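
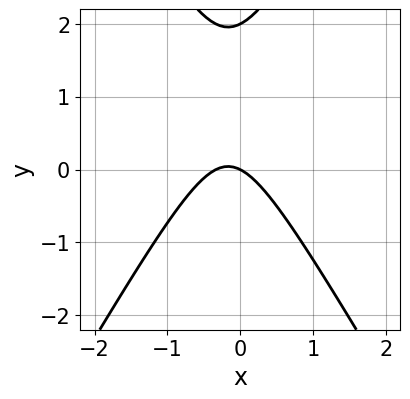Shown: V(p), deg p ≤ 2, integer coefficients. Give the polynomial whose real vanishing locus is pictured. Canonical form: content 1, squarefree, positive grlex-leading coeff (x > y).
First, the degree is 2 — a generic line meets the curve in up to 2 points.
Next, observable constraints: among the integer gridlines, it crosses the y-axis at y ∈ {0, 2}; it meets the x-axis at x = 0 (among the integer gridlines).
Finally, together with the visible shape, these determine p as stated.

3*x^2 - y^2 + x + 2*y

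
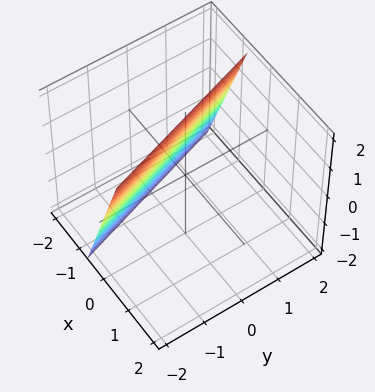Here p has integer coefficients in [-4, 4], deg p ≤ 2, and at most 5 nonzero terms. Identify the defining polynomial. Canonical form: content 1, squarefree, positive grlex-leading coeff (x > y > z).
Degree: the surface is flat (a plane), so deg p = 1.
Checking where it meets the axes: it crosses the z-axis at the gridline z = 2; it meets the y-axis at y = -2 (among the integer gridlines).
Matching integer coefficients to the picture gives p.

3*x + y - z + 2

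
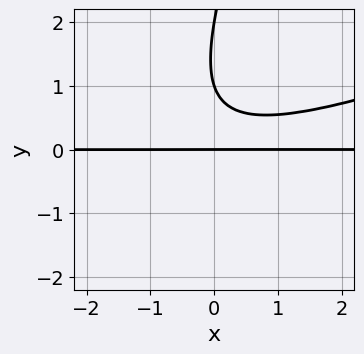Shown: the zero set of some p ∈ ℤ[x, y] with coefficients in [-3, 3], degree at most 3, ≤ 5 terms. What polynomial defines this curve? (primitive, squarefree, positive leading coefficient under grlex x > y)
Degree: no degree-2 curve has this shape, so deg p = 3.
Checking where it meets the axes: the y-axis gridline crossings are at y ∈ {0, 1, 2}; the visible x-axis segment lies entirely on the curve.
Together with the visible shape, these determine p as stated.

x^2*y - 3*x*y^2 + y^3 - 3*y^2 + 2*y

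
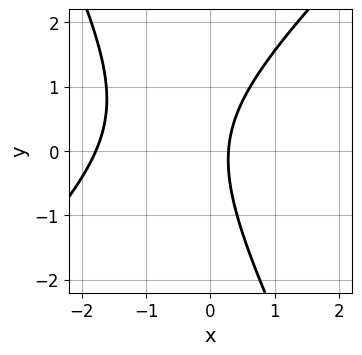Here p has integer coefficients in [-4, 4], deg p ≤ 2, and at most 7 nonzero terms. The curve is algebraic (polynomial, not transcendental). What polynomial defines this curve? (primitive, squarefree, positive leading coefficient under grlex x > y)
2*x^2 - x*y - y^2 + 3*x - 1

First, the degree is 2 — no degree-1 curve has this shape.
Next, from the visible intercepts: the curve avoids every integer y-axis point in the box.
Finally, putting this together gives p.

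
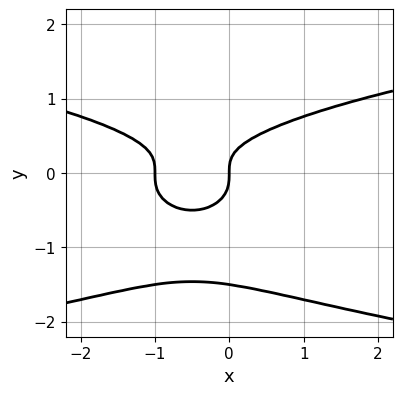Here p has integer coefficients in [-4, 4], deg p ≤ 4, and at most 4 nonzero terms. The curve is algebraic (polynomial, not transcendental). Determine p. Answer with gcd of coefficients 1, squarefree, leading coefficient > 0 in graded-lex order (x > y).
2*y^4 + 3*y^3 - x^2 - x

(a) deg p = 4.
(b) Checking where it meets the axes: it meets the y-axis at y = 0 (among the integer gridlines); among the integer gridlines, it crosses the x-axis at x ∈ {-1, 0}.
(c) Together with the visible shape, these determine p as stated.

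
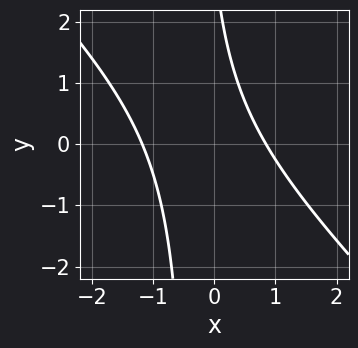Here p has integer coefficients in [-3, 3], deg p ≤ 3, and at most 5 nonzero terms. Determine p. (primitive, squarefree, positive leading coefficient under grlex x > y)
3*x^2 + 3*x*y + x + y - 3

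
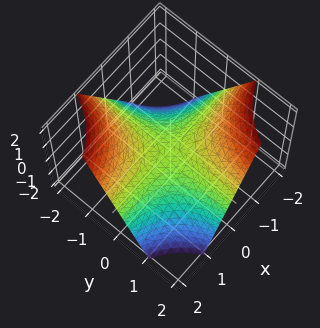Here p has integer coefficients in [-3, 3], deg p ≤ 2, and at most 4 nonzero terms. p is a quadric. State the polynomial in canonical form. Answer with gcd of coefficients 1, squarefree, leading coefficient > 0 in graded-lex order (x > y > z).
x*y + z

deg p = 2.
Against the integer gridlines: one z-axis crossing is at z = 0; the visible x-axis segment lies entirely on the surface; every point of the y-axis in the box is on the surface.
Putting this together gives p.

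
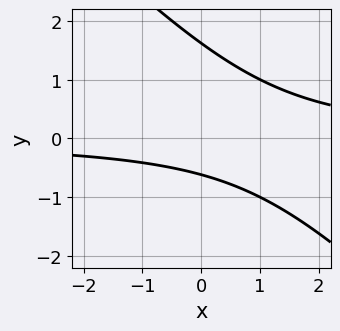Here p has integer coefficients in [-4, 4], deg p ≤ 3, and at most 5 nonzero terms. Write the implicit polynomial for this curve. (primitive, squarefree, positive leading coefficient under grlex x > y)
x*y + y^2 - y - 1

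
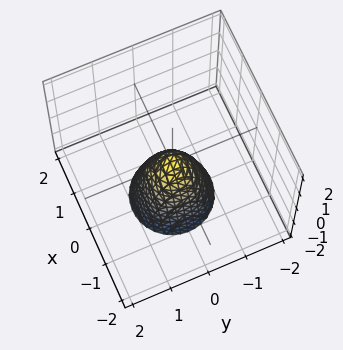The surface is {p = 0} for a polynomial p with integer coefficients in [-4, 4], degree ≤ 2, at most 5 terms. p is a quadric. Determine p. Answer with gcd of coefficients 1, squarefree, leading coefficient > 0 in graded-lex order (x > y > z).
2*x^2 + 2*y^2 + z

1. The degree is 2 — a paraboloid; a quadric.
2. Symmetries: the surface is invariant under rotation about z: p = q(x² + y², z).
3. Against the integer gridlines: one z-axis crossing is at z = 0; one y-axis crossing is at y = 0.
4. Matching integer coefficients to the picture gives p.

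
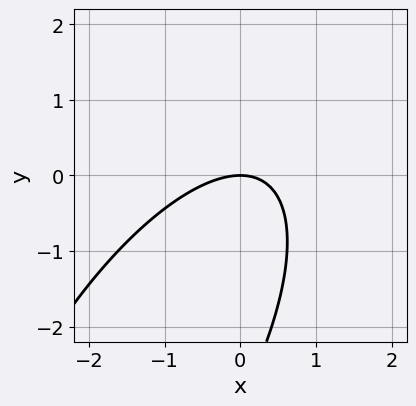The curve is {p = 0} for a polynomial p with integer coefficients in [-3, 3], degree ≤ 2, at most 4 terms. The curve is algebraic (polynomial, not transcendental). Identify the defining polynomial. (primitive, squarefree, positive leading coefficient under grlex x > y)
(a) Degree: no degree-1 curve has this shape, so deg p = 2.
(b) Against the integer gridlines: one y-axis crossing is at y = 0; one x-axis crossing is at x = 0.
(c) These observations pin down the coefficients.

2*x^2 - 2*x*y + y^2 + 3*y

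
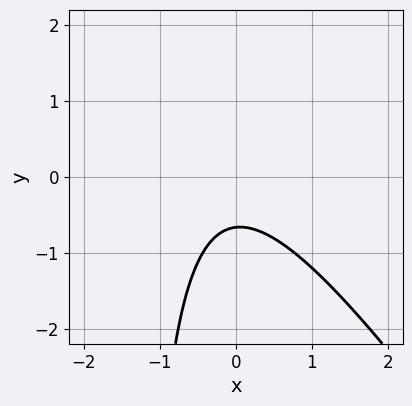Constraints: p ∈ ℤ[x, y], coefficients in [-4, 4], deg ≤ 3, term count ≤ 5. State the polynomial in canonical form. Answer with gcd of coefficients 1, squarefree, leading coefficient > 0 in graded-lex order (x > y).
(a) deg p = 2. The shape is more complex than any degree-1 curve.
(b) From the visible intercepts: no x-intercept at any integer in the box.
(c) Together with the visible shape, these determine p as stated.

3*x^2 + 2*x*y + x + 3*y + 2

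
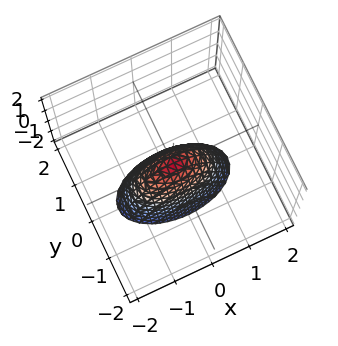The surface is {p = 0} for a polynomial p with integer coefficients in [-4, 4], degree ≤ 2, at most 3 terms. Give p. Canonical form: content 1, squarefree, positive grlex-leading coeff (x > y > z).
x^2 + 3*y^2 + z

First, deg p = 2. A paraboloid; a quadric.
Then, symmetries: mirror symmetry x ↦ −x ⇒ only even powers of x; the y ↦ −y reflection is a symmetry, so y appears only in even powers.
Next, reading off the gridlines: one z-axis crossing is at z = 0; it meets the y-axis at y = 0 (among the integer gridlines).
Finally, these observations pin down the coefficients.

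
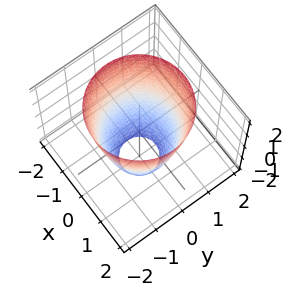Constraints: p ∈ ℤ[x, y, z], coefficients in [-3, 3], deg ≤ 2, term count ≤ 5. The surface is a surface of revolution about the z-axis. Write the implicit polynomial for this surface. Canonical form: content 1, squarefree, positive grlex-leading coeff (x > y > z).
2*x^2 + 2*y^2 - z - 3

1. The degree is 2 — the shape is more complex than any degree-1 surface.
2. Symmetries: the z-axis is an axis of rotation, so x and y enter only as x² + y².
3. Against the integer gridlines: a circular section at z = 1 has radius between 1 and 2; no z-intercept at any integer in the box.
4. These observations pin down the coefficients.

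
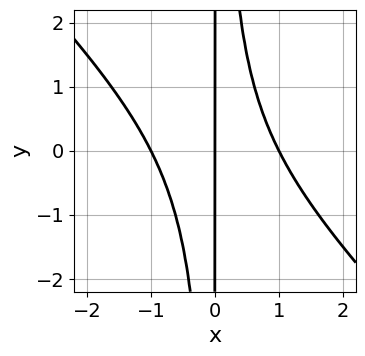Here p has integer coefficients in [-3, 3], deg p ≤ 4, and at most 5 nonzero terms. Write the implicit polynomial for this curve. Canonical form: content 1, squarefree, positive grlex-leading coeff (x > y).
(a) Degree: no degree-2 curve has this shape, so deg p = 3.
(b) Against the integer gridlines: the x-axis gridline crossings are at x ∈ {-1, 0, 1}; every point of the y-axis in the box is on the curve.
(c) Putting this together gives p.

x^3 + x^2*y - x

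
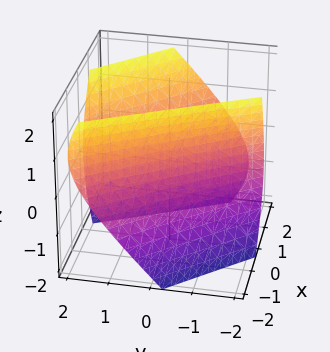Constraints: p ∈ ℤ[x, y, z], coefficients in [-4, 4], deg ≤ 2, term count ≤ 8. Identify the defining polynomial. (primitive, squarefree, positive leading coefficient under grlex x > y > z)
2*x^2 + 3*x*y - x*z + y^2 - z^2 - 2

First, the picture has 2 separate pieces. Treating them together as one polynomial.
Next, the degree is 2 — no degree-1 surface has this shape.
Then, reading off the gridlines: no z-intercept at any integer in the box; among the integer gridlines, it crosses the x-axis at x ∈ {-1, 1}.
Finally, these observations pin down the coefficients.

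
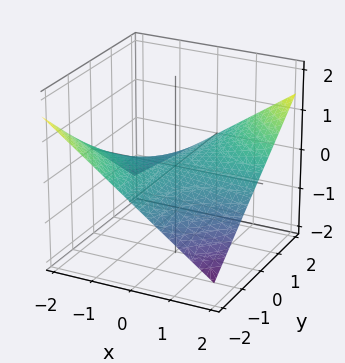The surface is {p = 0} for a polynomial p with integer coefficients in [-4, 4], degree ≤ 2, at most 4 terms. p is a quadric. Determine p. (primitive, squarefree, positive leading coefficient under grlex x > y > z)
x*y - 3*z

1. Degree: a hyperbolic paraboloid; a quadric, so deg p = 2.
2. From the axis intercepts and sections: every point of the x-axis in the box is on the surface; every point of the y-axis in the box is on the surface; one z-axis crossing is at z = 0.
3. The integer polynomial consistent with all of this is the stated p.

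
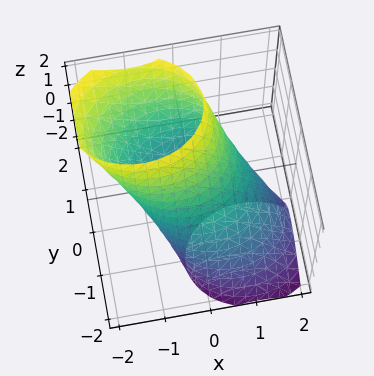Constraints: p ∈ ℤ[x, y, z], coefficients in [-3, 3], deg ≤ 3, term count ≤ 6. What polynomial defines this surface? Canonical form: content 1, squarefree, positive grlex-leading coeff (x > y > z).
2*x^2 + 2*x*z + 3*y^2 - 3*y*z + z^2 - 3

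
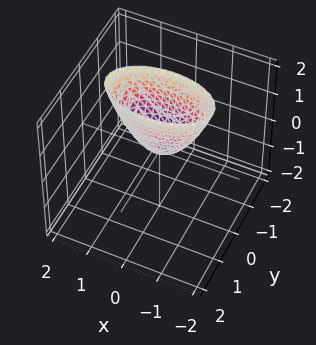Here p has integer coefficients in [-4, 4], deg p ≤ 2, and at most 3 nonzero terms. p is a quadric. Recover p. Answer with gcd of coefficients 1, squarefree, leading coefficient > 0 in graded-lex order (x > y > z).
The degree is 2 — a paraboloid; a quadric.
Symmetries: mirror symmetry y ↦ −y ⇒ only even powers of y; the x ↦ −x reflection is a symmetry, so x appears only in even powers.
Checking where it meets the axes: one x-axis crossing is at x = 0; one y-axis crossing is at y = 0; one z-axis crossing is at z = 0.
These observations pin down the coefficients.

x^2 + 3*y^2 - z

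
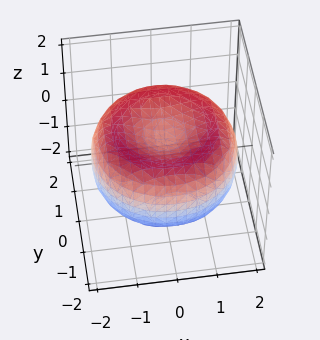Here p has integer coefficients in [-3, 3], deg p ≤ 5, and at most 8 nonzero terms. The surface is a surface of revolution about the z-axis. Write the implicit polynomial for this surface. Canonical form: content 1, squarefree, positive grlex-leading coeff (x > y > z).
1. The degree is 4 — a generic line meets the surface in up to 4 points.
2. By symmetry, every cross-section ⟂ z is a circle, so x, y appear only via x² + y².
3. Checking where it meets the axes: a circular section at z = 1 has radius exactly 1.
4. The integer polynomial consistent with all of this is the stated p.

x^4 + 2*x^2*y^2 + y^4 - 3*x^2 - 3*y^2 + 3*z^2 - 1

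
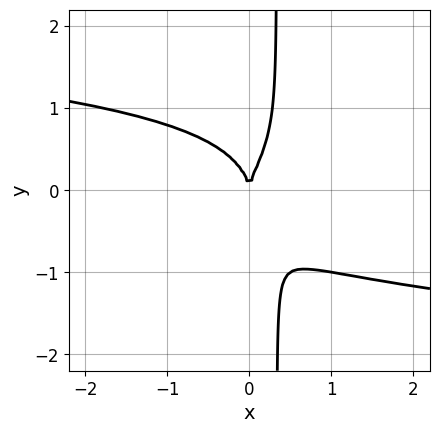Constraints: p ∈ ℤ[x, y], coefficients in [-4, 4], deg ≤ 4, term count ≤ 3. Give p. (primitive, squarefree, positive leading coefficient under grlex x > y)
3*x*y^3 - y^3 + 2*x^2

1. The degree is 4 — the shape is more complex than any degree-3 curve.
2. From the axis intercepts and sections: it crosses the y-axis at the gridline y = 0; it meets the x-axis at x = 0 (among the integer gridlines).
3. Fitting integer coefficients to these (and the overall shape) gives p.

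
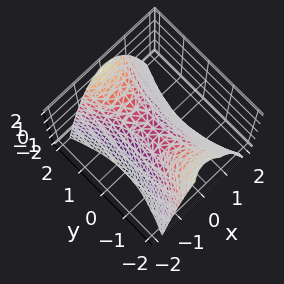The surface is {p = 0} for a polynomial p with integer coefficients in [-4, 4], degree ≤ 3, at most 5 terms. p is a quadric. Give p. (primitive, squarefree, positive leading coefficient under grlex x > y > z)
3*x^2 - y^2 + 2*z

(a) Degree: a saddle surface; a quadric, so deg p = 2.
(b) Symmetries: mirror symmetry y ↦ −y ⇒ only even powers of y; it's symmetric under x → −x, forcing even powers of x.
(c) From the axis intercepts and sections: one z-axis crossing is at z = 0; one y-axis crossing is at y = 0; it crosses the x-axis at the gridline x = 0.
(d) Solving for integer coefficients yields p as stated.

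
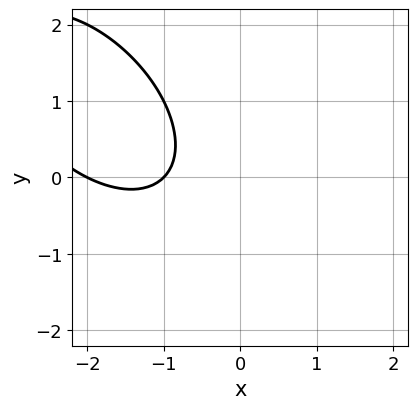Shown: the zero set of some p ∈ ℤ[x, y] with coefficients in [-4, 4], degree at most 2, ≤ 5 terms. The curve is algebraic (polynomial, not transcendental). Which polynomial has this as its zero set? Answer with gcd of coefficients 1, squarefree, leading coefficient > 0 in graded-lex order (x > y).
Degree: a generic line meets the curve in up to 2 points, so deg p = 2.
Against the integer gridlines: it misses every integer gridline on the y-axis; among the integer gridlines, it crosses the x-axis at x ∈ {-2, -1}.
Fitting integer coefficients to these (and the overall shape) gives p.

x^2 + x*y + y^2 + 3*x + 2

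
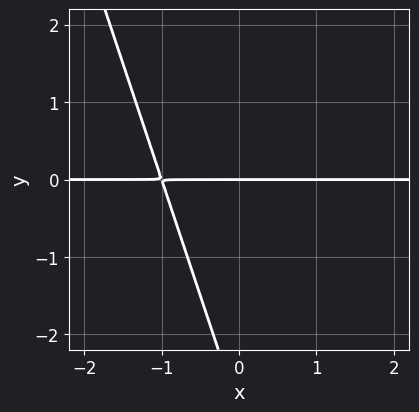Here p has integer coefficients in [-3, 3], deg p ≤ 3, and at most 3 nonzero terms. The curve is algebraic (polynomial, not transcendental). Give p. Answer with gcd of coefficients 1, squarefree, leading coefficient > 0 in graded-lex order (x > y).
3*x*y + y^2 + 3*y

First, the degree is 2 — the shape is more complex than any degree-1 curve.
Then, from the axis intercepts and sections: it crosses the y-axis at the gridline y = 0; the visible x-axis segment lies entirely on the curve.
Finally, fitting integer coefficients to these (and the overall shape) gives p.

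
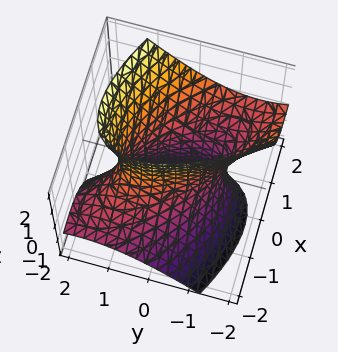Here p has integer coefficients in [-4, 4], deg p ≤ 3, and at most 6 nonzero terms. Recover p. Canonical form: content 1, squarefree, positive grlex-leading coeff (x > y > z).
2*x^2 + 3*x*y - 3*x*z + 2*y^2 - z^2 - 2

First, the degree is 2 — a generic line meets the surface in up to 2 points.
Next, against the integer gridlines: the y-axis gridline crossings are at y ∈ {-1, 1}; the surface avoids every integer z-axis point in the box; among the integer gridlines, it crosses the x-axis at x ∈ {-1, 1}.
Finally, these observations pin down the coefficients.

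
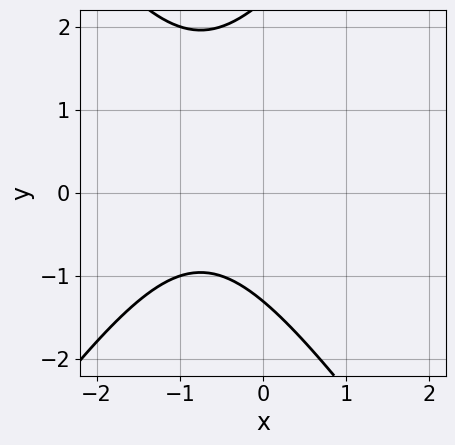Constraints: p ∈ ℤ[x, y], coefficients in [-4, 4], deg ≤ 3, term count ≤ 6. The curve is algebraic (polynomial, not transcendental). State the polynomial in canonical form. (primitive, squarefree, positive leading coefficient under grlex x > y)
2*x^2 - y^2 + 3*x + y + 3

1. The degree is 2 — the shape is more complex than any degree-1 curve.
2. From the visible intercepts: it misses every integer gridline on the x-axis.
3. Assembling these constraints gives the stated polynomial.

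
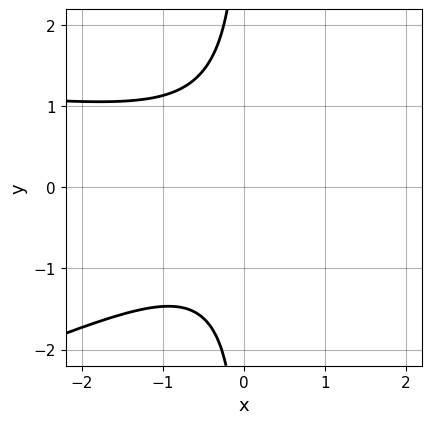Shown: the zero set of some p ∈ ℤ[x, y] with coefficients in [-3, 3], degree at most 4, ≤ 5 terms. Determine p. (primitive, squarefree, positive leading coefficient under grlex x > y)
First, the degree is 3 — a generic line meets the curve in up to 3 points.
Next, checking where it meets the axes: no y-intercept at any integer in the box; no x-intercept at any integer in the box.
Finally, these observations pin down the coefficients.

x^2*y - 3*x*y^2 - 2*x^2 - 3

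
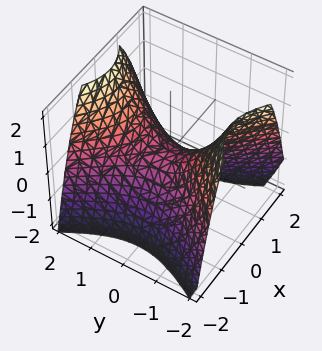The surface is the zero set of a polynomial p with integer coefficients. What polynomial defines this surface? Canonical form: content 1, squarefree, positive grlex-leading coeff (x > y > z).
(a) deg p = 2. A saddle surface; a quadric.
(b) Symmetries: it's symmetric under x → −x, forcing even powers of x; mirror symmetry y ↦ −y ⇒ only even powers of y.
(c) Against the integer gridlines: it crosses the x-axis at the gridline x = 0; it meets the z-axis at z = 0 (among the integer gridlines); one y-axis crossing is at y = 0.
(d) Assembling these constraints gives the stated polynomial.

3*x^2 - 2*y^2 + 3*z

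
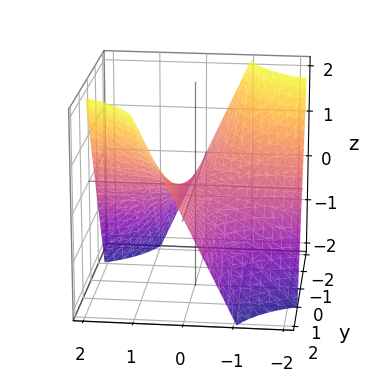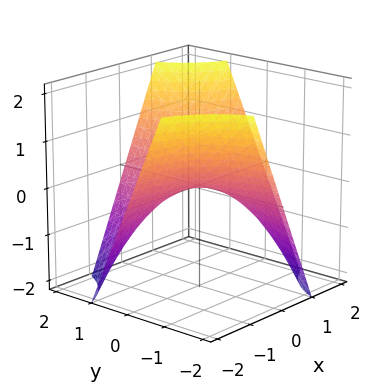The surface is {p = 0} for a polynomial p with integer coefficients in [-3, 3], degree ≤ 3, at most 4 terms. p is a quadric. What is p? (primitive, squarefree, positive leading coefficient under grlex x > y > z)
1. deg p = 2. A hyperbolic paraboloid; a quadric.
2. Reading off the gridlines: it meets the z-axis at z = 0 (among the integer gridlines); the visible x-axis segment lies entirely on the surface.
3. Matching integer coefficients to the picture gives p. Check: (0, -2, 0) on the y-axis lies on the surface, and p(0, -2, 0) = 0. ✓

x*y - z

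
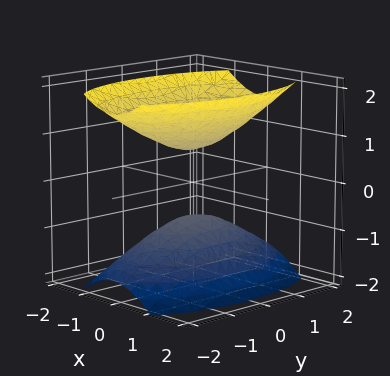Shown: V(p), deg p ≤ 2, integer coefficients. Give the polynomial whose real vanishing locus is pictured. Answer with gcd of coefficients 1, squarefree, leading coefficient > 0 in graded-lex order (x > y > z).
There are 2 components. Treating them together as one polynomial.
deg p = 2. Two separate bowl-shaped sheets opening away from each other; a quadric.
Symmetries: it's symmetric under x → −x, forcing even powers of x; the y ↦ −y reflection is a symmetry, so y appears only in even powers; it's symmetric under z → −z, forcing even powers of z.
Reading off the gridlines: it misses every integer gridline on the x-axis; it misses every integer gridline on the y-axis.
Solving for integer coefficients yields p as stated.

3*x^2 + y^2 - 2*z^2 + 1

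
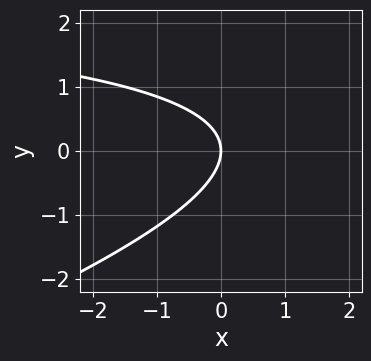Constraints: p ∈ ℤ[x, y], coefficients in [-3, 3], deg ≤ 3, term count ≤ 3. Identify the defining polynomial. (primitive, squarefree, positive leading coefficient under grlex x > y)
x*y - 3*y^2 - 3*x

(a) The degree is 2 — no degree-1 curve has this shape.
(b) Against the integer gridlines: it meets the x-axis at x = 0 (among the integer gridlines); one y-axis crossing is at y = 0.
(c) Fitting integer coefficients to these (and the overall shape) gives p.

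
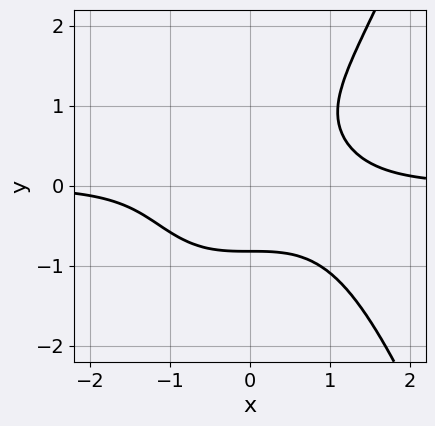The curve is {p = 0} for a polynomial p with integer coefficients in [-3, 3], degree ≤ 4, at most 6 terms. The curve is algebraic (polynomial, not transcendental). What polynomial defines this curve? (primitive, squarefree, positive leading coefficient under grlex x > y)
First, degree: a generic line meets the curve in up to 4 points, so deg p = 4.
Then, from the axis intercepts and sections: the curve avoids every integer x-axis point in the box.
Finally, these observations pin down the coefficients.

3*x^3*y - 3*y^3 + 2*y^2 - 3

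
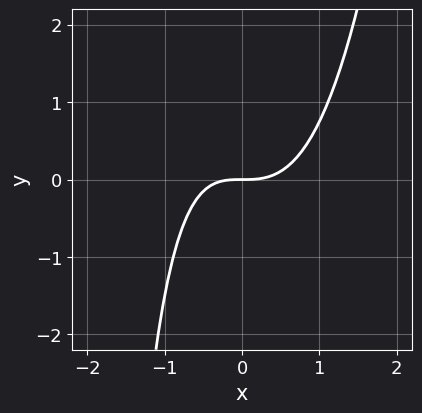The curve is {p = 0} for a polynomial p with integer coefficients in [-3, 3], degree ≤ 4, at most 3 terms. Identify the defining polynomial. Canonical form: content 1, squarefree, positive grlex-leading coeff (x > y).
1. Degree: the shape is more complex than any degree-2 curve, so deg p = 3.
2. From the visible intercepts: one y-axis crossing is at y = 0; it meets the x-axis at x = 0 (among the integer gridlines).
3. Assembling these constraints gives the stated polynomial.

3*x^3 - x*y - 3*y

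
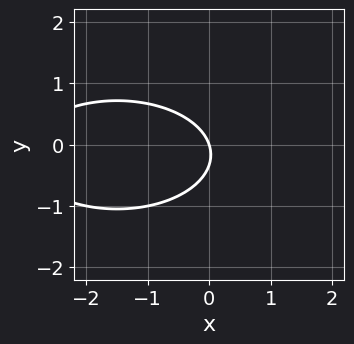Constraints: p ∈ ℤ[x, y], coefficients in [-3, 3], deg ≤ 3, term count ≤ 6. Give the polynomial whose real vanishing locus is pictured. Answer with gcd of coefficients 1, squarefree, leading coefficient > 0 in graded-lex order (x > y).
x^2 + 3*y^2 + 3*x + y

The degree is 2 — the shape is more complex than any degree-1 curve.
Checking where it meets the axes: it meets the x-axis at x = 0 (among the integer gridlines); it crosses the y-axis at the gridline y = 0.
These observations pin down the coefficients.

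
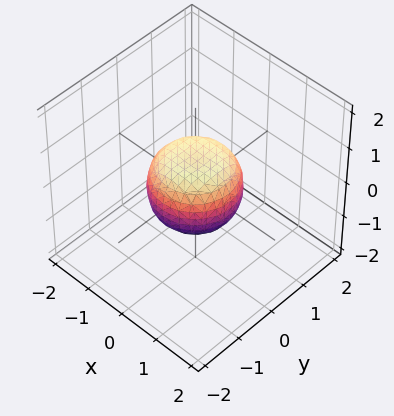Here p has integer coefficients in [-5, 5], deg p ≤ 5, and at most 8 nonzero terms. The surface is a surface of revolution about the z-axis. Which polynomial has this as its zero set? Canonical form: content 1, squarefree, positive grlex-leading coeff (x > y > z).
(a) deg p = 4. A generic line meets the surface in up to 4 points.
(b) Symmetry: every cross-section ⟂ z is a circle, so x, y appear only via x² + y².
(c) From the axis intercepts and sections: among the integer gridlines, it crosses the x-axis at x ∈ {-1, 1}; the y-axis gridline crossings are at y ∈ {-1, 1}; a circular section at z = 0 has radius exactly 1.
(d) Together with the visible shape, these determine p as stated.

2*x^4 + 4*x^2*y^2 + 2*y^4 - x^2 - y^2 + 2*z^2 - 1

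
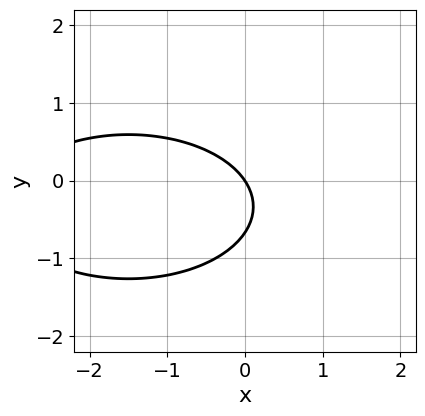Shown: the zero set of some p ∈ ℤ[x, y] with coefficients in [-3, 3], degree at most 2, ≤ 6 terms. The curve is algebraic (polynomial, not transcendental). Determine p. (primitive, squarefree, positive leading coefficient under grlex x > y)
1. The degree is 2 — no degree-1 curve has this shape.
2. From the axis intercepts and sections: one y-axis crossing is at y = 0; one x-axis crossing is at x = 0.
3. Fitting integer coefficients to these (and the overall shape) gives p.

x^2 + 3*y^2 + 3*x + 2*y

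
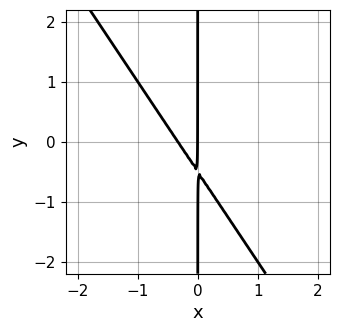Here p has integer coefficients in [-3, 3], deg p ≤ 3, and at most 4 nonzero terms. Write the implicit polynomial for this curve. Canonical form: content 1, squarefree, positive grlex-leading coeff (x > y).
(a) deg p = 2. A generic line meets the curve in up to 2 points.
(b) Observable constraints: every point of the y-axis in the box is on the curve; one x-axis crossing is at x = 0.
(c) Fitting integer coefficients to these (and the overall shape) gives p.

3*x^2 + 2*x*y + x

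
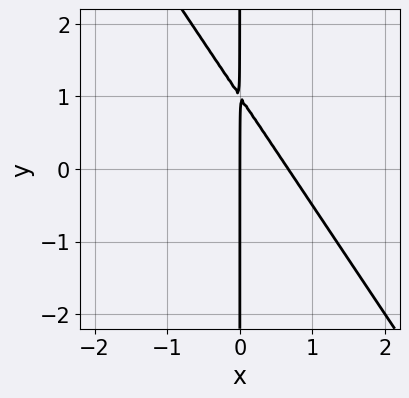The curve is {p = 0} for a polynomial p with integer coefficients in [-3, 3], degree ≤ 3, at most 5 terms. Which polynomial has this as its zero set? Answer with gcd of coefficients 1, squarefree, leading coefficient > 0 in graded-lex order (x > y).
First, the degree is 2 — the shape is more complex than any degree-1 curve.
Then, checking where it meets the axes: every point of the y-axis in the box is on the curve; one x-axis crossing is at x = 0.
Finally, together with the visible shape, these determine p as stated.

3*x^2 + 2*x*y - 2*x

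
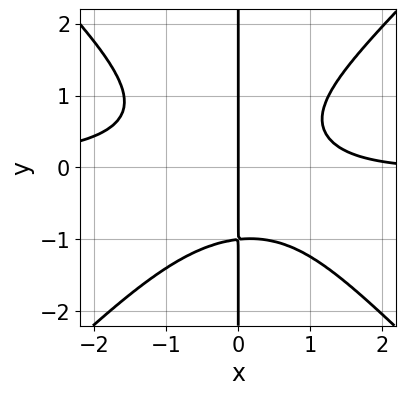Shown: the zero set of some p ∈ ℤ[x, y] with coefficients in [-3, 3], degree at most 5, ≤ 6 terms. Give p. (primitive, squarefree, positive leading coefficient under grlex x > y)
3*x^3*y - 3*x*y^3 + x^2 - 3*x

deg p = 4. No degree-3 curve has this shape.
Observable constraints: it meets the x-axis at x = 0 (among the integer gridlines); every point of the y-axis in the box is on the curve.
Assembling these constraints gives the stated polynomial.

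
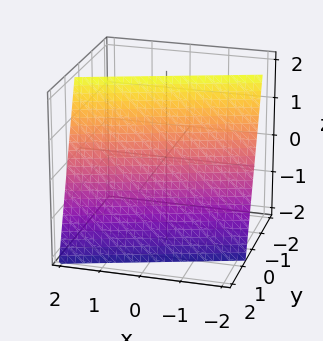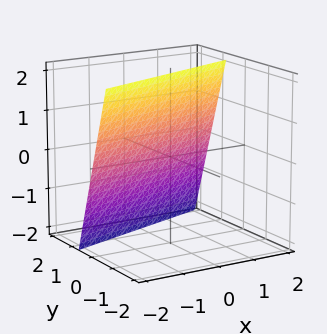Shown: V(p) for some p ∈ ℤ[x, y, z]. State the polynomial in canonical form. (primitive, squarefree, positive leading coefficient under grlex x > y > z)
x - 3*y - z + 2

First, deg p = 1. The surface is flat (a plane).
Then, observable constraints: it crosses the z-axis at the gridline z = 2; it crosses the x-axis at the gridline x = -2.
Finally, putting this together gives p.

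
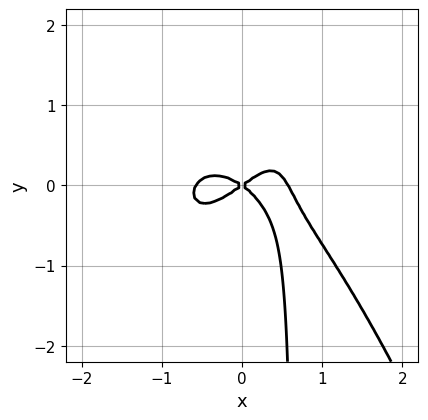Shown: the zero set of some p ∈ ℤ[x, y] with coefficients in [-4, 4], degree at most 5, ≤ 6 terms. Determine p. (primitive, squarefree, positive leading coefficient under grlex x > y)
Degree: a generic line meets the curve in up to 4 points, so deg p = 4.
Checking where it meets the axes: one y-axis crossing is at y = 0; it crosses the x-axis at the gridline x = 0.
Together with the visible shape, these determine p as stated.

3*x^4 + 2*x^2*y - 3*x*y^2 - x^2 + 2*y^2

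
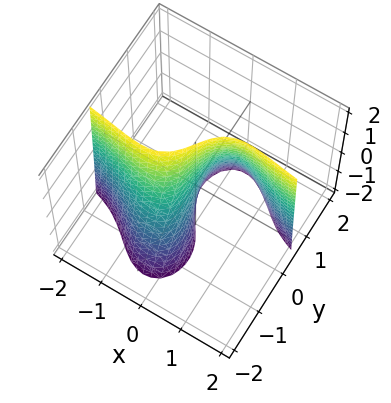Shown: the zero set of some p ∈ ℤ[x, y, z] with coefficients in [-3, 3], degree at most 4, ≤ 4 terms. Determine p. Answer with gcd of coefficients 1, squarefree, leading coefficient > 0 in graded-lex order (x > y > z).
3*x^2*y + y^3 + y*z - 3*x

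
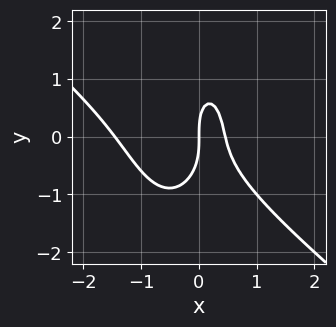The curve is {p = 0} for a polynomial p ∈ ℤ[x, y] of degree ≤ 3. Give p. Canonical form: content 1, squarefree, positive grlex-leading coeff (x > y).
3*x^3 + 3*x^2*y + y^3 + 3*x^2 - 2*x

First, degree: a generic line meets the curve in up to 3 points, so deg p = 3.
Next, observable constraints: one y-axis crossing is at y = 0; one x-axis crossing is at x = 0.
Finally, solving for integer coefficients yields p as stated.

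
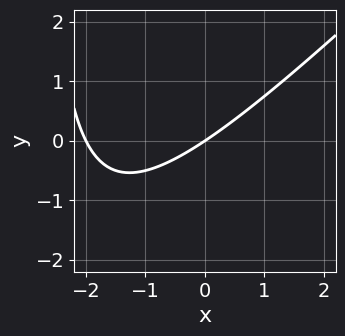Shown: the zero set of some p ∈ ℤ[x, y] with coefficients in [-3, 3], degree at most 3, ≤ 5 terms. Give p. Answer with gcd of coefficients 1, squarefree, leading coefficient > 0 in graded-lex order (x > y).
(a) The degree is 2 — no degree-1 curve has this shape.
(b) Against the integer gridlines: one y-axis crossing is at y = 0; the x-axis gridline crossings are at x ∈ {-2, 0}.
(c) Assembling these constraints gives the stated polynomial.

x^2 - x*y + 2*x - 3*y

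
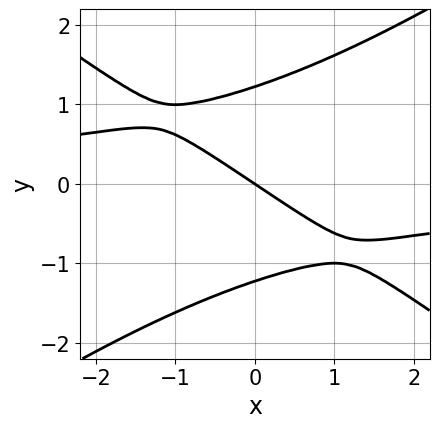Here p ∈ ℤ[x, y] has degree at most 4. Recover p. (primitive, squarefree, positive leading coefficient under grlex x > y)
x^2*y - 2*y^3 + 2*x + 3*y

The degree is 3 — the shape is more complex than any degree-2 curve.
Against the integer gridlines: one x-axis crossing is at x = 0; it crosses the y-axis at the gridline y = 0.
Assembling these constraints gives the stated polynomial.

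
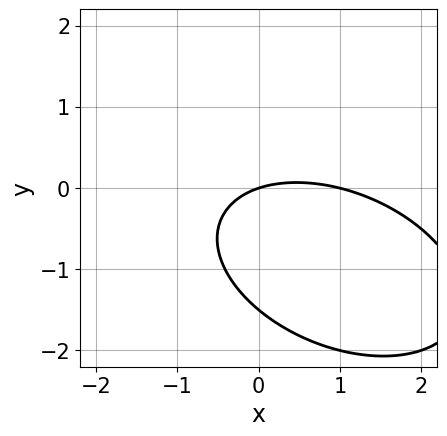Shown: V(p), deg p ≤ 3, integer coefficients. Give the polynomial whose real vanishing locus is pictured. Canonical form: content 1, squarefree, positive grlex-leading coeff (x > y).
First, the degree is 2 — no degree-1 curve has this shape.
Next, from the axis intercepts and sections: it crosses the y-axis at the gridline y = 0; among the integer gridlines, it crosses the x-axis at x ∈ {0, 1}.
Finally, fitting integer coefficients to these (and the overall shape) gives p.

x^2 + x*y + 2*y^2 - x + 3*y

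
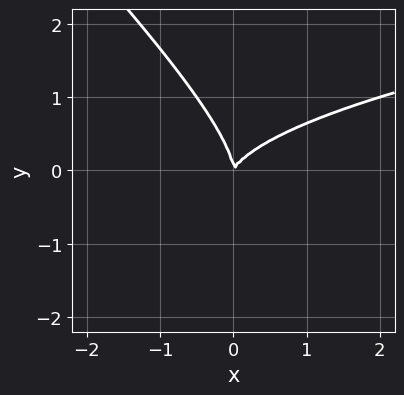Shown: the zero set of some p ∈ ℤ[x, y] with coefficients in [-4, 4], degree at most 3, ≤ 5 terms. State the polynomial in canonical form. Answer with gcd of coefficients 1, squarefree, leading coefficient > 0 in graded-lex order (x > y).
1. deg p = 3. A generic line meets the curve in up to 3 points.
2. From the axis intercepts and sections: one x-axis crossing is at x = 0; it crosses the y-axis at the gridline y = 0.
3. Solving for integer coefficients yields p as stated.

2*x*y^2 + 2*y^3 - 2*x^2 + x*y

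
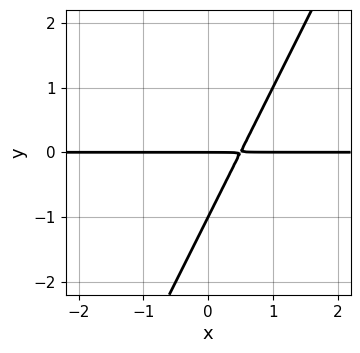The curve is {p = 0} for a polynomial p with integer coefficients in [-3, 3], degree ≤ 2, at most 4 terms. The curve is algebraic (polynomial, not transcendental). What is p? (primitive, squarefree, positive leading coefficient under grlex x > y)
2*x*y - y^2 - y

Degree: no degree-1 curve has this shape, so deg p = 2.
From the axis intercepts and sections: the y-axis gridline crossings are at y ∈ {-1, 0}; every point of the x-axis in the box is on the curve.
Assembling these constraints gives the stated polynomial.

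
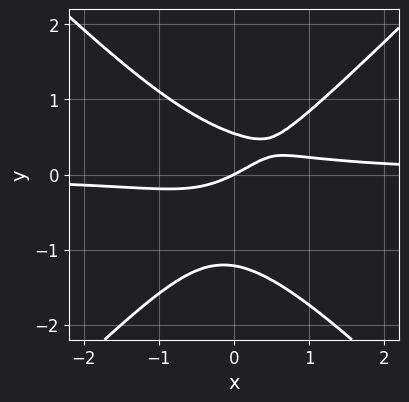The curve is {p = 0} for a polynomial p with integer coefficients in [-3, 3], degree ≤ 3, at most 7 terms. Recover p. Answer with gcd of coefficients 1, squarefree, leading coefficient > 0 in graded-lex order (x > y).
(a) deg p = 3. A generic line meets the curve in up to 3 points.
(b) From the axis intercepts and sections: one y-axis crossing is at y = 0; it meets the x-axis at x = 0 (among the integer gridlines).
(c) Matching integer coefficients to the picture gives p.

3*x^2*y - 3*y^3 - 2*y^2 - x + 2*y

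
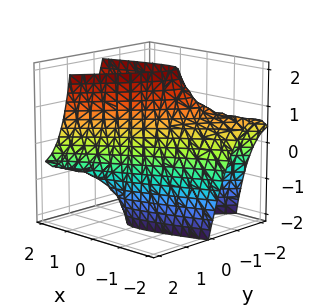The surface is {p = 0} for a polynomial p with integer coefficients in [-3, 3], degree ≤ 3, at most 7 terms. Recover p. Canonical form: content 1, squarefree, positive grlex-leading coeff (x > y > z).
First, the degree is 2 — a generic line meets the surface in up to 2 points.
Next, against the integer gridlines: the x-axis gridline crossings are at x ∈ {-1, 1}; it misses every integer gridline on the z-axis.
Finally, fitting integer coefficients to these (and the overall shape) gives p.

x^2 - 3*x*y - x*z + 2*y^2 - 1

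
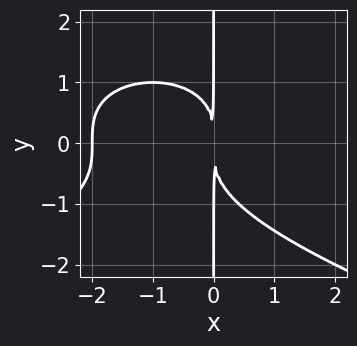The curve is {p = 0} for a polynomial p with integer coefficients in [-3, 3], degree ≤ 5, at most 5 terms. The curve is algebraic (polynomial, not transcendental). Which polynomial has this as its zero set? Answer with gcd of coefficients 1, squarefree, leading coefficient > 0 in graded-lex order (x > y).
1. The degree is 4 — no degree-3 curve has this shape.
2. Against the integer gridlines: the visible y-axis segment lies entirely on the curve; it meets the x-axis at x = -2 (among the integer gridlines).
3. Solving for integer coefficients yields p as stated.

x*y^3 + x^3 + 2*x^2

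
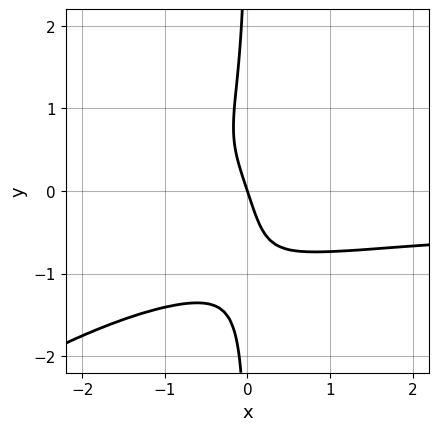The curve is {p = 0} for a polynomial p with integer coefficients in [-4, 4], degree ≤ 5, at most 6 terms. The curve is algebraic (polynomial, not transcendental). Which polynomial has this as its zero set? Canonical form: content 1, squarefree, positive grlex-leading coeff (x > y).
2*x^2*y^2 - 3*x*y^3 - 3*x - y

1. deg p = 4.
2. Reading off the gridlines: it crosses the x-axis at the gridline x = 0; it crosses the y-axis at the gridline y = 0.
3. Together with the visible shape, these determine p as stated.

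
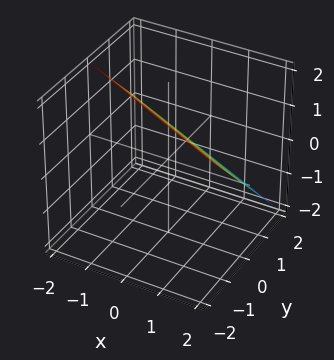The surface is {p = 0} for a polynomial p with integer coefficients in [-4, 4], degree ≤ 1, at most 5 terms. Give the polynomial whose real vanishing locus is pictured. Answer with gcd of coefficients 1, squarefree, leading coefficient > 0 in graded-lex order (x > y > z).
x + 2*y + 2*z - 2

1. The degree is 1 — the surface is flat (a plane).
2. From the visible intercepts: one z-axis crossing is at z = 1; it crosses the y-axis at the gridline y = 1; it meets the x-axis at x = 2 (among the integer gridlines).
3. Assembling these constraints gives the stated polynomial.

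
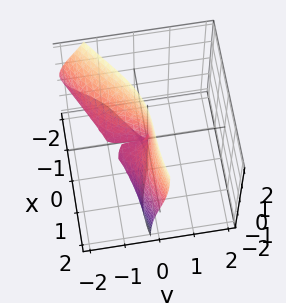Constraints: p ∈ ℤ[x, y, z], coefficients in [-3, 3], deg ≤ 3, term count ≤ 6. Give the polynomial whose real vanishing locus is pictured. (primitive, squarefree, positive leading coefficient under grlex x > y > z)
x^3 - 2*x^2*y - 2*y*z^2 - 2*x^2 + x*z

(a) The degree is 3 — the shape is more complex than any degree-2 surface.
(b) From the axis intercepts and sections: it crosses the x-axis at the gridline x = 2; every point of the z-axis in the box is on the surface.
(c) Assembling these constraints gives the stated polynomial. Check: (0, -1, 0) on the y-axis lies on the surface, and p(0, -1, 0) = 0. ✓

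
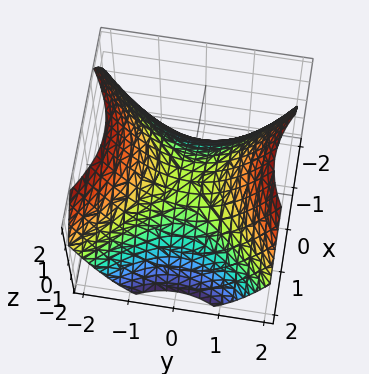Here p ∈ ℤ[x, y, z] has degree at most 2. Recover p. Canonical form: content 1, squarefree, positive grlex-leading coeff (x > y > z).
1. The degree is 2 — a hyperbolic paraboloid; a quadric.
2. Symmetries: mirror symmetry y ↦ −y ⇒ only even powers of y; it's symmetric under x → −x, forcing even powers of x.
3. Against the integer gridlines: one x-axis crossing is at x = 0; it crosses the z-axis at the gridline z = 0; it meets the y-axis at y = 0 (among the integer gridlines).
4. These observations pin down the coefficients.

2*x^2 - 2*y^2 + 3*z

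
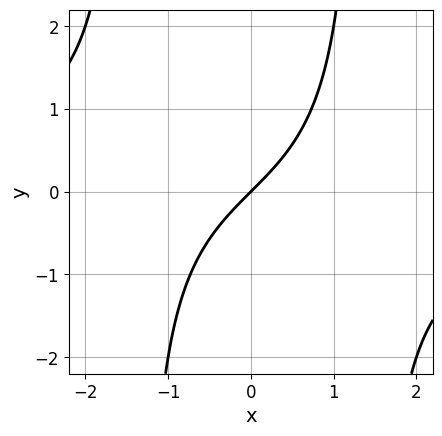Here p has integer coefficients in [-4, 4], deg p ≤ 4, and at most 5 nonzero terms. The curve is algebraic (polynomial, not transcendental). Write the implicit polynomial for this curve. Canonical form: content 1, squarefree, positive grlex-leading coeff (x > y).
x^2*y + 2*x - 2*y

1. deg p = 3. The shape is more complex than any degree-2 curve.
2. Checking where it meets the axes: it crosses the y-axis at the gridline y = 0; one x-axis crossing is at x = 0.
3. Matching integer coefficients to the picture gives p.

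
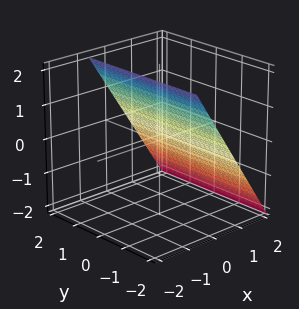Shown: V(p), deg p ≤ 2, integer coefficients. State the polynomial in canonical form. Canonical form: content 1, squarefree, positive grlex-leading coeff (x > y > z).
deg p = 1. Every cross-section is a straight line — this is a plane.
From the visible intercepts: the surface avoids every integer y-axis point in the box; it meets the z-axis at z = 1 (among the integer gridlines).
Fitting integer coefficients to these (and the overall shape) gives p.

3*x + 2*z - 2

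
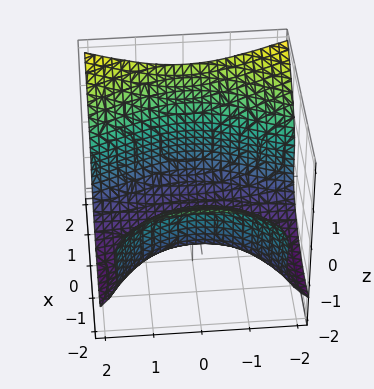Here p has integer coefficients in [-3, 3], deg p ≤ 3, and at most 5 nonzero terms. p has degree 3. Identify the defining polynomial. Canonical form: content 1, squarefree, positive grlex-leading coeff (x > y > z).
x*y^2 + x*z^2 - 3*z^3 + 2*x^2 - 3

deg p = 3. The shape is more complex than any degree-2 surface.
Against the integer gridlines: it meets the z-axis at z = -1 (among the integer gridlines); the surface avoids every integer y-axis point in the box.
Putting this together gives p.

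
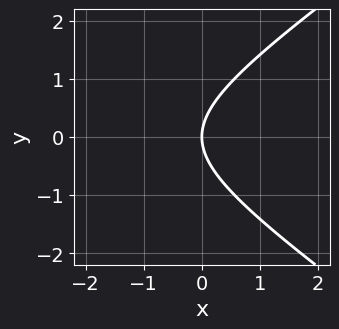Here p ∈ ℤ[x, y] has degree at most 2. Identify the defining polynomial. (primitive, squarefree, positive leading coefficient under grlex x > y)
x^2 - 2*y^2 + 3*x

The degree is 2 — a generic line meets the curve in up to 2 points.
Symmetries: mirror symmetry y ↦ −y ⇒ only even powers of y.
Checking where it meets the axes: one x-axis crossing is at x = 0; one y-axis crossing is at y = 0.
Solving for integer coefficients yields p as stated.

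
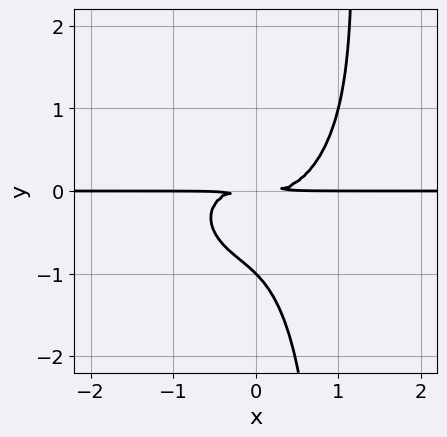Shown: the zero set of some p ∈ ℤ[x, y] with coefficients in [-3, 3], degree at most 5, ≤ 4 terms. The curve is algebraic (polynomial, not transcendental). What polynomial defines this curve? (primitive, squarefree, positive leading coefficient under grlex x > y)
x^3*y + x*y^3 - y^3 - y^2

(a) The degree is 4 — a generic line meets the curve in up to 4 points.
(b) Checking where it meets the axes: it crosses the y-axis at the gridline y = -1; the visible x-axis segment lies entirely on the curve.
(c) These observations pin down the coefficients.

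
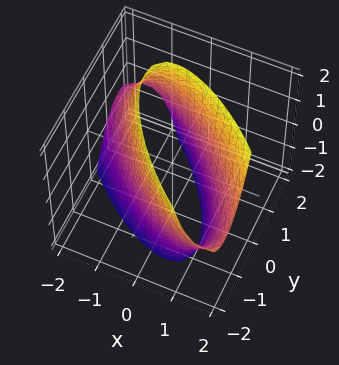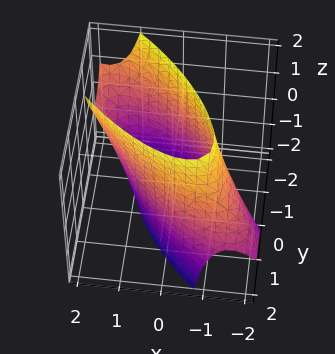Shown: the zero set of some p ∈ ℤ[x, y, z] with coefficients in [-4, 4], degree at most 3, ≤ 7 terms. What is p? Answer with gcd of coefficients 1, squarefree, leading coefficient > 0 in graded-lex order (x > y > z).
(a) Degree: a generic line meets the surface in up to 2 points, so deg p = 2.
(b) Checking where it meets the axes: no z-intercept at any integer in the box.
(c) Solving for integer coefficients yields p as stated.

2*x^2 + 3*x*y - x*z + 2*y^2 - 3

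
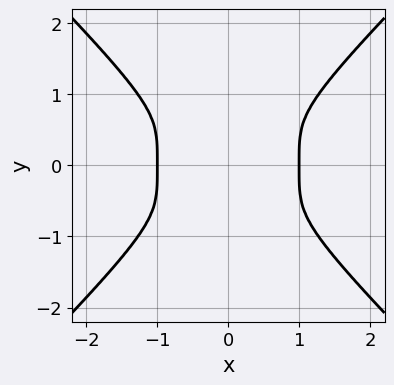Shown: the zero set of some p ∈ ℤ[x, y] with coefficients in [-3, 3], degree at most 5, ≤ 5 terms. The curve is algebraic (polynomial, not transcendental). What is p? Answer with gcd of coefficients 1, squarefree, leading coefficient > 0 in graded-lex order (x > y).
x^4 - y^4 - x^2

First, the degree is 4 — a generic line meets the curve in up to 4 points.
Next, symmetries: mirror symmetry x ↦ −x ⇒ only even powers of x; it's symmetric under y → −y, forcing even powers of y.
Next, checking where it meets the axes: the x-axis gridline crossings are at x ∈ {-1, 1}.
Finally, together with the visible shape, these determine p as stated.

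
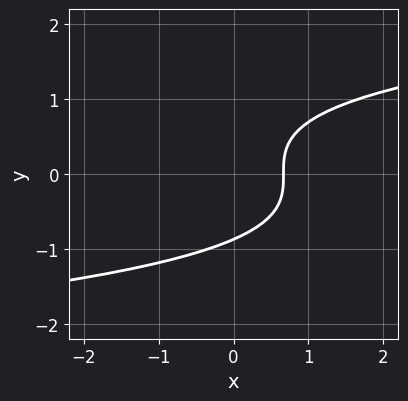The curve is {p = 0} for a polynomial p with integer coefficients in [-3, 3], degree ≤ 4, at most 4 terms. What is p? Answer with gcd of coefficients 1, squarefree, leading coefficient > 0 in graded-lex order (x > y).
Degree: a generic line meets the curve in up to 3 points, so deg p = 3.
The integer polynomial consistent with all of this is the stated p.

3*y^3 - 3*x + 2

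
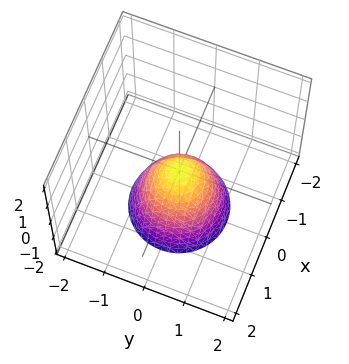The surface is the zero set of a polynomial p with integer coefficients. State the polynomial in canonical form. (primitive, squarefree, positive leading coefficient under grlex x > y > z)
3*x^2 + 3*y^2 + 2*z

The degree is 2 — a single bowl opening along one axis; a quadric.
Symmetries: rotational symmetry about the z-axis ⇒ p depends on x, y only through x² + y².
Reading off the gridlines: a circular section at z = -2 has radius between 1 and 2; it crosses the z-axis at the gridline z = 0; it meets the x-axis at x = 0 (among the integer gridlines).
These observations pin down the coefficients.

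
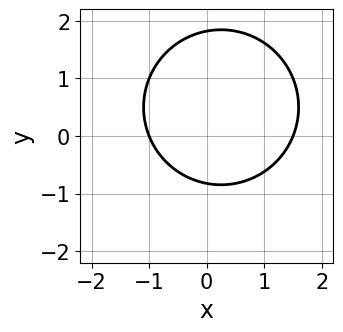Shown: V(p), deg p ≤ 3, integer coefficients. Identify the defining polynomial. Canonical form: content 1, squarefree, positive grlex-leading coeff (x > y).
First, degree: the shape is more complex than any degree-1 curve, so deg p = 2.
Then, observable constraints: it crosses the x-axis at the gridline x = -1.
Finally, solving for integer coefficients yields p as stated.

2*x^2 + 2*y^2 - x - 2*y - 3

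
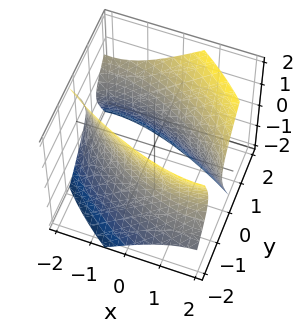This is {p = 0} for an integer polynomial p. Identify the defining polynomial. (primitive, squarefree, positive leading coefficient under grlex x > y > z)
x^2 + 2*x*y + 2*y^2 - y*z - z^2 - 3

I count 2 distinct pieces. They look like related sheets of one shape, so recover p as a whole.
The degree is 2 — the shape is more complex than any degree-1 surface.
From the visible intercepts: it misses every integer gridline on the z-axis.
Together with the visible shape, these determine p as stated.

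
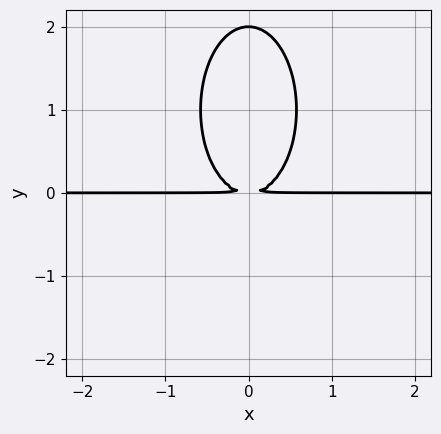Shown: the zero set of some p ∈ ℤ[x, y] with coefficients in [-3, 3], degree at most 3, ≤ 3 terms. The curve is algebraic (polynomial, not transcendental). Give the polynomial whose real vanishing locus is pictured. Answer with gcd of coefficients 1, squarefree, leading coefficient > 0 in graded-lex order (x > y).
3*x^2*y + y^3 - 2*y^2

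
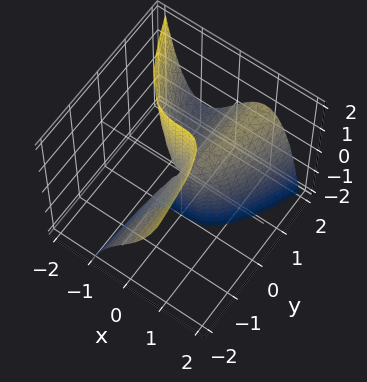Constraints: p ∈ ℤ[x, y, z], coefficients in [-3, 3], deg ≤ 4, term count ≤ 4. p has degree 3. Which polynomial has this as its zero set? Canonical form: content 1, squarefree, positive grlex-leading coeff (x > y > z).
3*x^3 - 3*x*y + 2*y*z

(a) The degree is 3 — the shape is more complex than any degree-2 surface.
(b) Checking where it meets the axes: every point of the z-axis in the box is on the surface; it meets the x-axis at x = 0 (among the integer gridlines); the visible y-axis segment lies entirely on the surface.
(c) Fitting integer coefficients to these (and the overall shape) gives p.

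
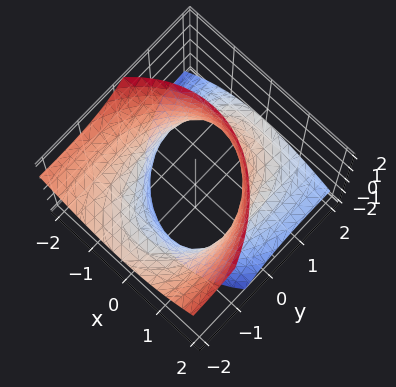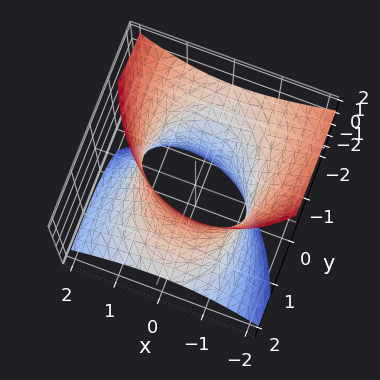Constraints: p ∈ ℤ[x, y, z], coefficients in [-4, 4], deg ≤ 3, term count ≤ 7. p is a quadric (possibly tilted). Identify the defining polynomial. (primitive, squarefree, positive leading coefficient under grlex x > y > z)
2*x^2 + x*z + y^2 + 3*y*z - z^2 - 3

First, deg p = 2. The shape is more complex than any degree-1 surface.
Then, observable constraints: it misses every integer gridline on the z-axis.
Finally, putting this together gives p.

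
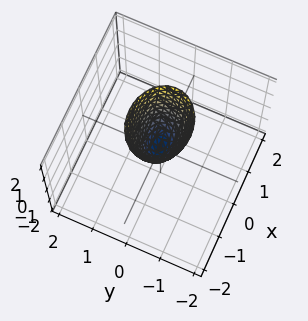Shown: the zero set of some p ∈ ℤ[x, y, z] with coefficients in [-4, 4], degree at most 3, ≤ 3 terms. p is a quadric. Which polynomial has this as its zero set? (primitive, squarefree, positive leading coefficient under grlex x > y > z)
2*x^2 + 3*y^2 - z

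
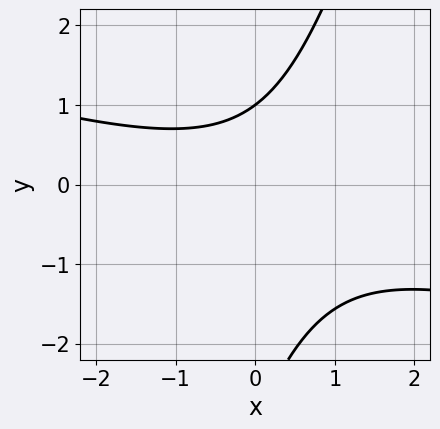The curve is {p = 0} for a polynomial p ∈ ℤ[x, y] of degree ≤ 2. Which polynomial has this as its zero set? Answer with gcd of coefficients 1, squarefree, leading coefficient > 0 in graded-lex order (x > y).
x^2 + 3*x*y - y^2 - 2*y + 3

Degree: a generic line meets the curve in up to 2 points, so deg p = 2.
From the axis intercepts and sections: the curve avoids every integer x-axis point in the box; it crosses the y-axis at the gridline y = 1.
Assembling these constraints gives the stated polynomial.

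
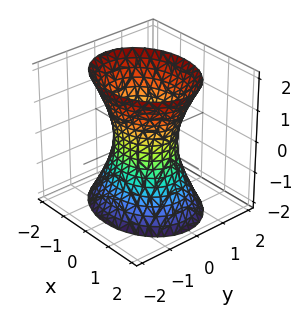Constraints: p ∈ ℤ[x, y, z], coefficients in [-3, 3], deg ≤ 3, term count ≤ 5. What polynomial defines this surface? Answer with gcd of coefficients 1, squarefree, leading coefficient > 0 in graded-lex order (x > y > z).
(a) Degree: one connected sheet with a waist; a quadric, so deg p = 2.
(b) Symmetries: mirror symmetry y ↦ −y ⇒ only even powers of y; mirror symmetry z ↦ −z ⇒ only even powers of z; mirror symmetry x ↦ −x ⇒ only even powers of x.
(c) Against the integer gridlines: the surface avoids every integer z-axis point in the box; the x-axis gridline crossings are at x ∈ {-1, 1}.
(d) Putting this together gives p.

2*x^2 + 3*y^2 - z^2 - 2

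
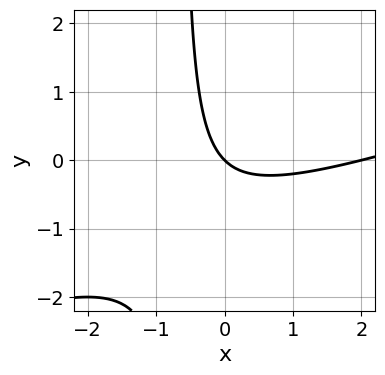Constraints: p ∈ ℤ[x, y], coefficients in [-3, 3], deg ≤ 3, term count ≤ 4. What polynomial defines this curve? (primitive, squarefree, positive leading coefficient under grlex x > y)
The degree is 2 — a generic line meets the curve in up to 2 points.
From the visible intercepts: it crosses the y-axis at the gridline y = 0; among the integer gridlines, it crosses the x-axis at x ∈ {0, 2}.
Solving for integer coefficients yields p as stated.

x^2 - 3*x*y - 2*x - 2*y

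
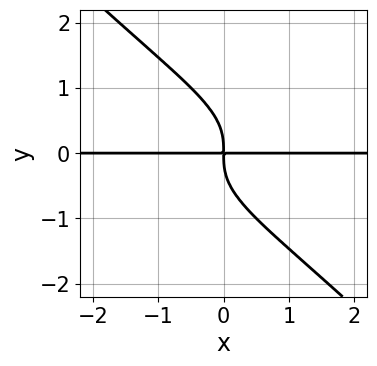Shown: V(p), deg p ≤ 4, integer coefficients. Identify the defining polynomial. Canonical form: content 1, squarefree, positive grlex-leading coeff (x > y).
x*y^3 + y^4 + x*y

(a) deg p = 4.
(b) From the axis intercepts and sections: every point of the x-axis in the box is on the curve.
(c) Together with the visible shape, these determine p as stated.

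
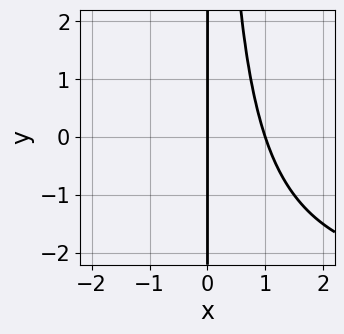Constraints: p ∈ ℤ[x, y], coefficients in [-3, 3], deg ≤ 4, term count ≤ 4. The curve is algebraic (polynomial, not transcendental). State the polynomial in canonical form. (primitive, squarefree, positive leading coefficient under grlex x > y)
x^2*y + 3*x^2 - 3*x

(a) The degree is 3 — a generic line meets the curve in up to 3 points.
(b) From the visible intercepts: the visible y-axis segment lies entirely on the curve; among the integer gridlines, it crosses the x-axis at x ∈ {0, 1}.
(c) Fitting integer coefficients to these (and the overall shape) gives p.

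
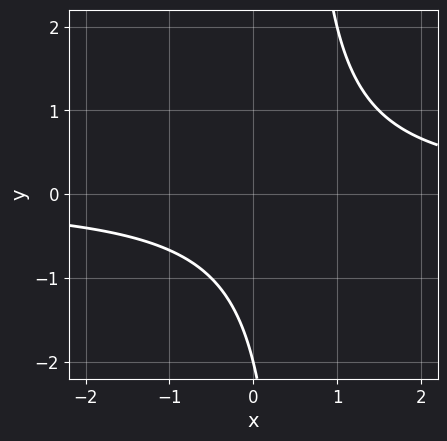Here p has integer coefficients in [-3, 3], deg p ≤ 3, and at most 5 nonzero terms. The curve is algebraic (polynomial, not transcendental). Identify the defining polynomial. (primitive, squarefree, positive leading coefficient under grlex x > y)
First, degree: a generic line meets the curve in up to 2 points, so deg p = 2.
Next, checking where it meets the axes: it crosses the y-axis at the gridline y = -2; it misses every integer gridline on the x-axis.
Finally, solving for integer coefficients yields p as stated.

2*x*y - y - 2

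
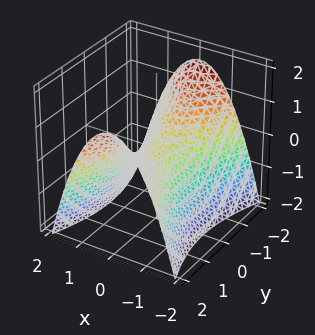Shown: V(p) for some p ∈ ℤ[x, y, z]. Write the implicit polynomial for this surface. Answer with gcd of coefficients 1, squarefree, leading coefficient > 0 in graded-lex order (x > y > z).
(a) deg p = 2.
(b) Symmetries: it's symmetric under x → −x, forcing even powers of x; mirror symmetry y ↦ −y ⇒ only even powers of y.
(c) Reading off the gridlines: one z-axis crossing is at z = 0; it meets the y-axis at y = 0 (among the integer gridlines); it crosses the x-axis at the gridline x = 0.
(d) Putting this together gives p.

3*x^2 - y^2 + 3*z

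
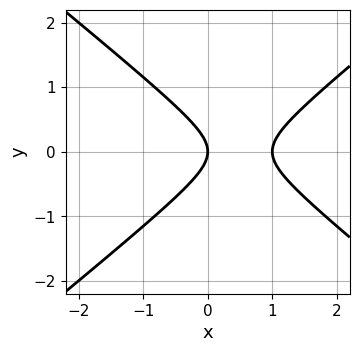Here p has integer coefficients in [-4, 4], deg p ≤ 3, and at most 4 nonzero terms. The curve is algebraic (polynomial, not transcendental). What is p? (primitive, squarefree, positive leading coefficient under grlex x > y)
2*x^2 - 3*y^2 - 2*x

1. deg p = 2.
2. Symmetries: mirror symmetry y ↦ −y ⇒ only even powers of y.
3. Reading off the gridlines: it crosses the y-axis at the gridline y = 0; among the integer gridlines, it crosses the x-axis at x ∈ {0, 1}.
4. Together with the visible shape, these determine p as stated.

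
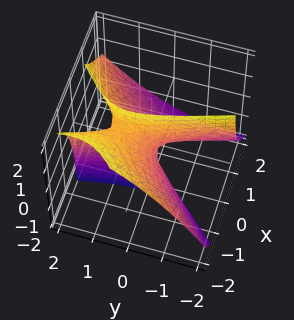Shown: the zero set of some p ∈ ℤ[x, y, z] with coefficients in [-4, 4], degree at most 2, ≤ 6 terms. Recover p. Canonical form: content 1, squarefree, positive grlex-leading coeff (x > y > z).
(a) The degree is 2 — the shape is more complex than any degree-1 surface.
(b) Observable constraints: it meets the y-axis at y = 0 (among the integer gridlines); one z-axis crossing is at z = 0.
(c) Putting this together gives p.

2*x^2 - 2*x*y + 3*x*z - y^2 + z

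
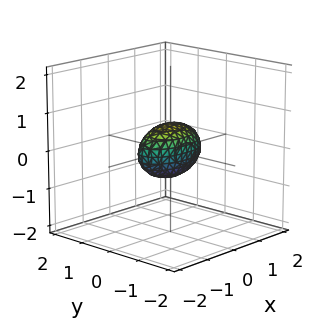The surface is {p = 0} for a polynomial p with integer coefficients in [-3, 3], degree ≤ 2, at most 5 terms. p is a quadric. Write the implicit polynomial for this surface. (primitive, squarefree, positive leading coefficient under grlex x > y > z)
1. deg p = 2.
2. Symmetries: it's symmetric under z → −z, forcing even powers of z; mirror symmetry x ↦ −x ⇒ only even powers of x; the y ↦ −y reflection is a symmetry, so y appears only in even powers.
3. From the visible intercepts: among the integer gridlines, it crosses the x-axis at x ∈ {-1, 1}.
4. These observations pin down the coefficients.

x^2 + 3*y^2 + 2*z^2 - 1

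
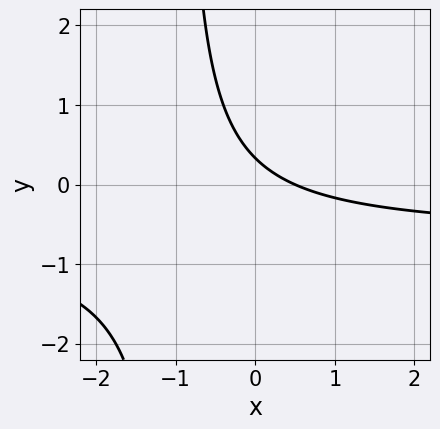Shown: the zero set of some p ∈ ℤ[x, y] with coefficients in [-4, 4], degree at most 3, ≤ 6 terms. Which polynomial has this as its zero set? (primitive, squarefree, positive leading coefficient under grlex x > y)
3*x*y + 2*x + 3*y - 1

First, the degree is 2 — no degree-1 curve has this shape.
Finally, the integer polynomial consistent with all of this is the stated p.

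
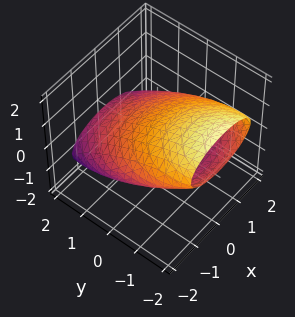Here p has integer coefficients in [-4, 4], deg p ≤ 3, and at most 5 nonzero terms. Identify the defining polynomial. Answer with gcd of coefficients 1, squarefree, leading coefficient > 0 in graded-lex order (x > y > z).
x^2 + y^2 + 3*y*z + 3*z^2 - 3

1. Degree: the shape is more complex than any degree-1 surface, so deg p = 2.
2. From the visible intercepts: among the integer gridlines, it crosses the z-axis at z ∈ {-1, 1}.
3. Assembling these constraints gives the stated polynomial.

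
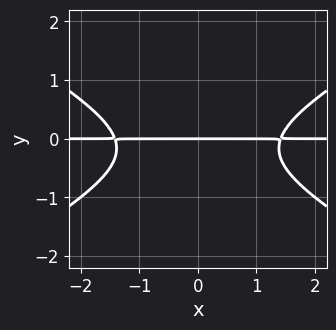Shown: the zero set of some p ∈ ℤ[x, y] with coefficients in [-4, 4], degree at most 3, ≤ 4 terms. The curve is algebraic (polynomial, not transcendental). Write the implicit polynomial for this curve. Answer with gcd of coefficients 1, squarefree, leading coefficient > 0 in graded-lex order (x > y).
x^2*y - 3*y^3 - y^2 - 2*y

First, degree: a generic line meets the curve in up to 3 points, so deg p = 3.
Then, symmetries: mirror symmetry x ↦ −x ⇒ only even powers of x.
Next, against the integer gridlines: one y-axis crossing is at y = 0; every point of the x-axis in the box is on the curve.
Finally, together with the visible shape, these determine p as stated.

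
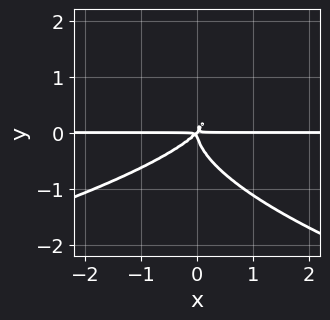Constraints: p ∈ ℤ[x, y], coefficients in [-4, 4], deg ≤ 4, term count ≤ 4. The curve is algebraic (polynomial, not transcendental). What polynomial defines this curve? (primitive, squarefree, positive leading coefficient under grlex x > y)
3*y^4 + 2*x^2*y - 2*x*y^2

1. deg p = 4.
2. Observable constraints: the visible x-axis segment lies entirely on the curve.
3. These observations pin down the coefficients.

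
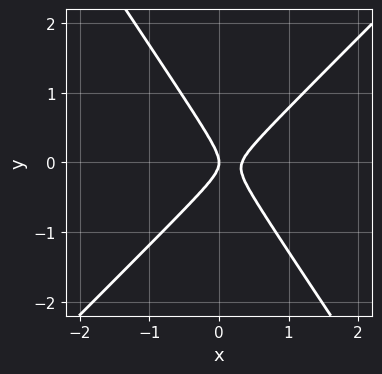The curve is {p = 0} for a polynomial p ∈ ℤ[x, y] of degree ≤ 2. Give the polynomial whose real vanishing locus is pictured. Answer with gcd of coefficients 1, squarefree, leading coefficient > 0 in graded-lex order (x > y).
deg p = 2. A generic line meets the curve in up to 2 points.
Against the integer gridlines: it crosses the y-axis at the gridline y = 0; one x-axis crossing is at x = 0.
Together with the visible shape, these determine p as stated.

3*x^2 - x*y - 2*y^2 - x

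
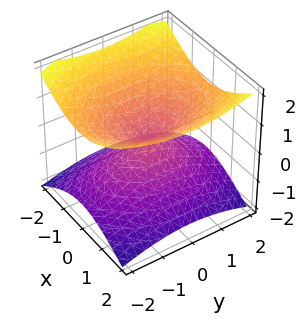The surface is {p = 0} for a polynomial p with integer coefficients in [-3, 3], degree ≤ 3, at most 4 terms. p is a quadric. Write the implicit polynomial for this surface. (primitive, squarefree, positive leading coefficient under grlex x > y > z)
Degree: two nappes meeting at a single point; a quadric, so deg p = 2.
Symmetries: it's symmetric under z → −z, forcing even powers of z; the y ↦ −y reflection is a symmetry, so y appears only in even powers; mirror symmetry x ↦ −x ⇒ only even powers of x.
From the axis intercepts and sections: one y-axis crossing is at y = 0; it meets the z-axis at z = 0 (among the integer gridlines); it meets the x-axis at x = 0 (among the integer gridlines).
Assembling these constraints gives the stated polynomial.

2*x^2 + y^2 - 3*z^2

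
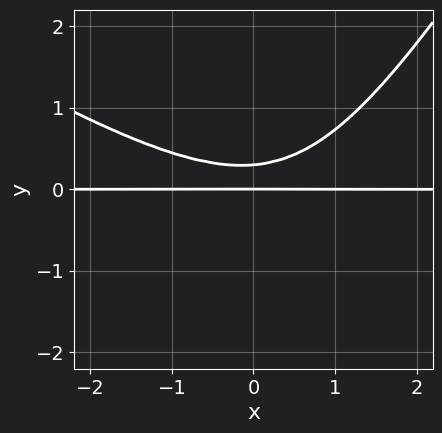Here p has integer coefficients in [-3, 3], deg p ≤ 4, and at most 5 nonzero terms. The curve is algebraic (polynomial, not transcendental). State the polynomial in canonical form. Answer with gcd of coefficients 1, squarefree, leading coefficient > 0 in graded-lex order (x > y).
1. deg p = 3. No degree-2 curve has this shape.
2. Observable constraints: it crosses the y-axis at the gridline y = 0; every point of the x-axis in the box is on the curve.
3. The integer polynomial consistent with all of this is the stated p.

x^2*y + x*y^2 - y^3 - 3*y^2 + y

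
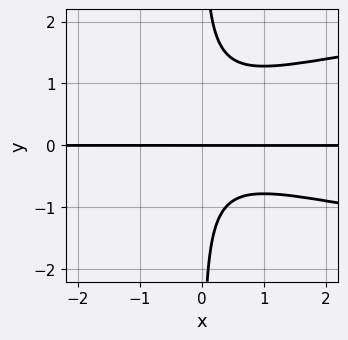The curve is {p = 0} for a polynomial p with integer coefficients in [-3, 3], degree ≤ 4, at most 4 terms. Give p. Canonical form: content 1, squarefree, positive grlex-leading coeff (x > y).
First, deg p = 4. No degree-3 curve has this shape.
Then, against the integer gridlines: one y-axis crossing is at y = 0; the visible x-axis segment lies entirely on the curve.
Finally, the integer polynomial consistent with all of this is the stated p.

2*x*y^3 - x^2*y - x*y^2 - y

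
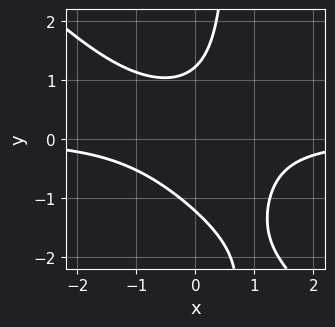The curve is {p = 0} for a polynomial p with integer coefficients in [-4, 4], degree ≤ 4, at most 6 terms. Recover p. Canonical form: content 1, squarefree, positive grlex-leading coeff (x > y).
3*x^2*y + 3*x*y^2 - 2*y^2 + 3

First, deg p = 3. The shape is more complex than any degree-2 curve.
Next, reading off the gridlines: no x-intercept at any integer in the box.
Finally, the integer polynomial consistent with all of this is the stated p.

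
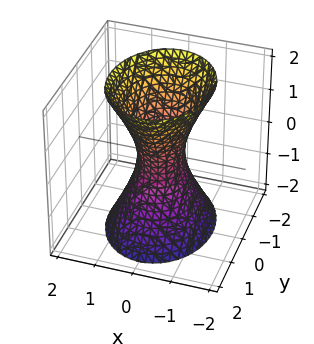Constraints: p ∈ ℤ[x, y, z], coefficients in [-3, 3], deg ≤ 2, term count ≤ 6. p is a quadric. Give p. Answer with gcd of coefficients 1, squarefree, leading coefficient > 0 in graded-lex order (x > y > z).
1. The degree is 2 — an hourglass — one-sheet hyperboloid; a quadric.
2. Symmetries: the x ↦ −x reflection is a symmetry, so x appears only in even powers; mirror symmetry z ↦ −z ⇒ only even powers of z; mirror symmetry y ↦ −y ⇒ only even powers of y.
3. From the visible intercepts: the surface avoids every integer z-axis point in the box.
4. Together with the visible shape, these determine p as stated.

3*x^2 + 2*y^2 - z^2 - 1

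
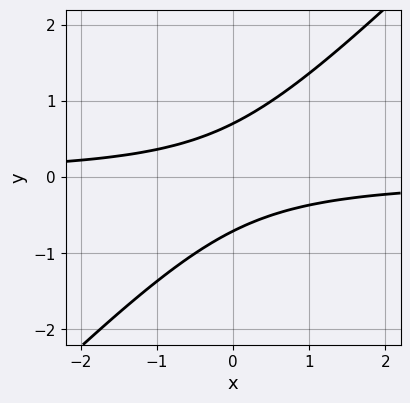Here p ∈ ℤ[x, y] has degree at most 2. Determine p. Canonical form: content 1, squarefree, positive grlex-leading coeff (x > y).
2*x*y - 2*y^2 + 1

(a) The degree is 2 — no degree-1 curve has this shape.
(b) Against the integer gridlines: no x-intercept at any integer in the box.
(c) Matching integer coefficients to the picture gives p.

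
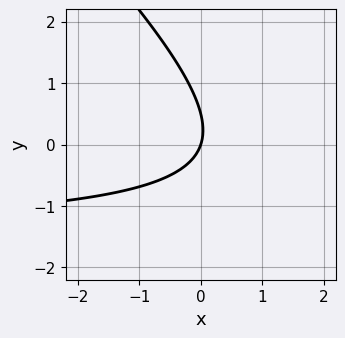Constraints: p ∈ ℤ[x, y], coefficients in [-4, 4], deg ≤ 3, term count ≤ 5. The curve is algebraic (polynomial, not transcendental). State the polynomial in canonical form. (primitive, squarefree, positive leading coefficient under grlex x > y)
2*x*y + 2*y^2 + 3*x - y

First, the degree is 2 — a generic line meets the curve in up to 2 points.
Then, from the visible intercepts: it crosses the y-axis at the gridline y = 0; it meets the x-axis at x = 0 (among the integer gridlines).
Finally, these observations pin down the coefficients.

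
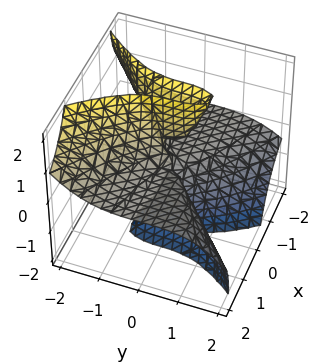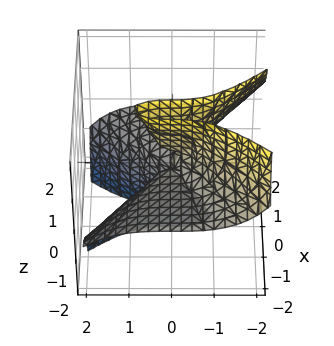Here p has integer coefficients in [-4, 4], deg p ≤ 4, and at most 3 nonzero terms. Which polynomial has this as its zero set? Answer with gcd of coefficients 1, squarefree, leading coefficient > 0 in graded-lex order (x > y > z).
1. Degree: the shape is more complex than any degree-2 surface, so deg p = 3.
2. Against the integer gridlines: the visible z-axis segment lies entirely on the surface; the visible x-axis segment lies entirely on the surface; it crosses the y-axis at the gridline y = 0.
3. These observations pin down the coefficients.

3*x^2*z + x*z^2 + y^3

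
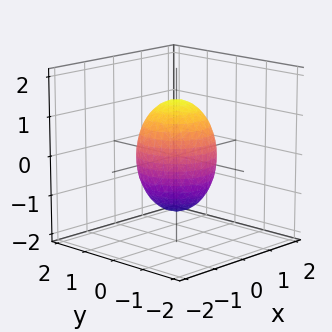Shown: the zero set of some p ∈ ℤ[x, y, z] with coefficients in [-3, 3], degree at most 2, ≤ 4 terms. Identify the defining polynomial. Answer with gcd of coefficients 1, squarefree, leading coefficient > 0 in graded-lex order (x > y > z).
2*x^2 + 2*y^2 + z^2 - 2

(a) The degree is 2 — no degree-1 surface has this shape.
(b) Symmetry: the z-axis is an axis of rotation, so x and y enter only as x² + y².
(c) Against the integer gridlines: the x-axis gridline crossings are at x ∈ {-1, 1}; a circular section at z = 1 has radius between 0 and 1; the y-axis gridline crossings are at y ∈ {-1, 1}.
(d) These observations pin down the coefficients.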